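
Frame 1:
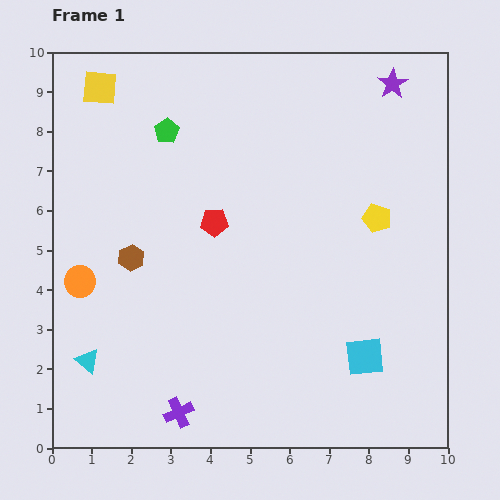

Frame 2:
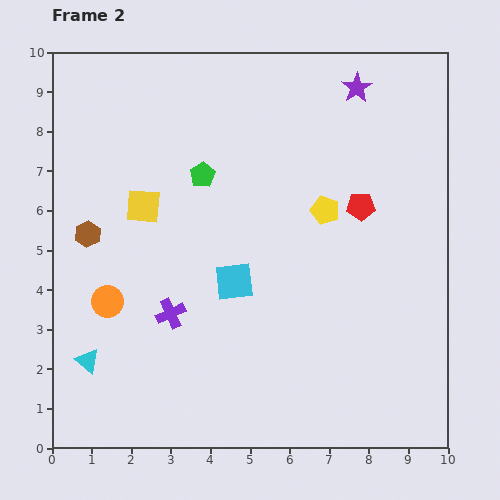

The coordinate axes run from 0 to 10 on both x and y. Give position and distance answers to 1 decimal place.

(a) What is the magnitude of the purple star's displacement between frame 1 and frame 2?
0.9

The purple star moved from (8.6, 9.2) to (7.7, 9.1), a distance of √(0.9² + 0.1²) ≈ 0.9.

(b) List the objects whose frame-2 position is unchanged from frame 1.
the cyan triangle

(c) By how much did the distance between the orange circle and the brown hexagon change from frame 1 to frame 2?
+0.4

Distance in frame 1: 1.4. Distance in frame 2: 1.8.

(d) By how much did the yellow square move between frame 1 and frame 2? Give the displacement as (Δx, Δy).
(1.1, -3.0)

The yellow square was at (1.2, 9.1) in frame 1 and (2.3, 6.1) in frame 2.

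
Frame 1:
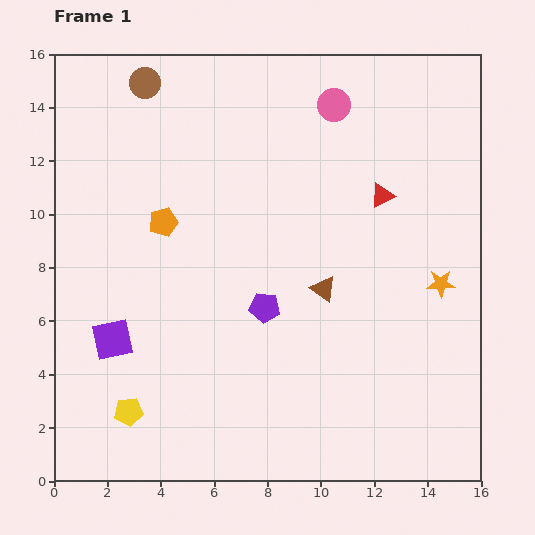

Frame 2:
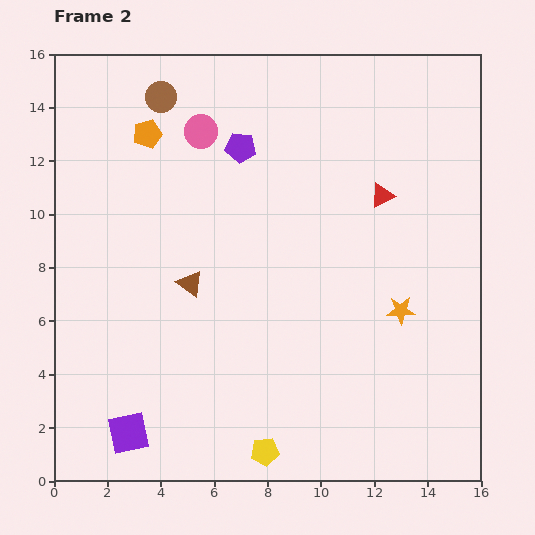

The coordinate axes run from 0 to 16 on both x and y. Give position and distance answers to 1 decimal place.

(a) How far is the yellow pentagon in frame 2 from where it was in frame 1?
5.3

The yellow pentagon moved from (2.8, 2.6) to (7.9, 1.1), a distance of √(5.1² + 1.5²) ≈ 5.3.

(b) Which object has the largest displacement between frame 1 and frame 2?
the purple pentagon

(moved 6.1; next 5.3)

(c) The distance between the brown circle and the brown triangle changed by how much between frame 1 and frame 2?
-3.1

Distance in frame 1: 10.2. Distance in frame 2: 7.1.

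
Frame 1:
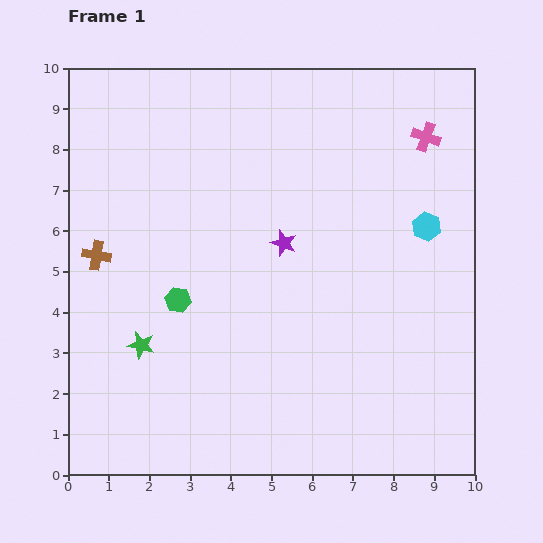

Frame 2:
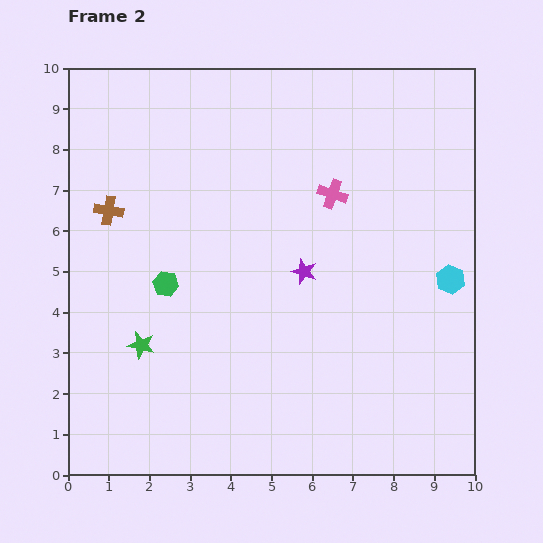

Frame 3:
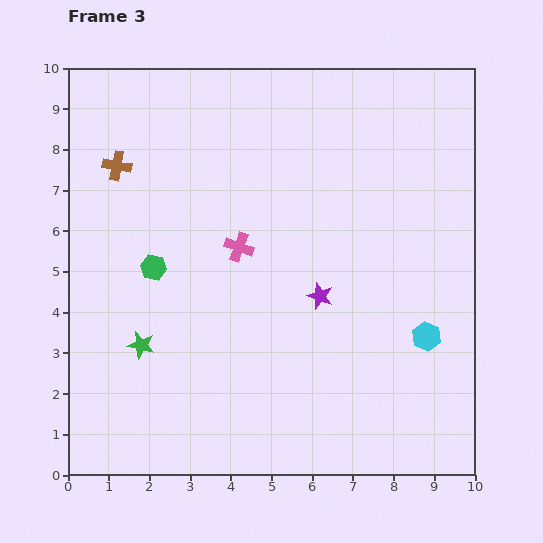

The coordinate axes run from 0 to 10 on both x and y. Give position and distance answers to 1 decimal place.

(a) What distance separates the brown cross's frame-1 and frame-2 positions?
1.1

The brown cross moved from (0.7, 5.4) to (1.0, 6.5), a distance of √(0.3² + 1.1²) ≈ 1.1.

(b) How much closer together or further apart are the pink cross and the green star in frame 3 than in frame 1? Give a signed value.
-5.3

Distance in frame 1: 8.7. Distance in frame 3: 3.4.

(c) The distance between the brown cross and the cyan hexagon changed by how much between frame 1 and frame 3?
+0.6

Distance in frame 1: 8.1. Distance in frame 3: 8.7.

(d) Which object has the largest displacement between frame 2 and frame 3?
the pink cross

(moved 2.6; next 1.5)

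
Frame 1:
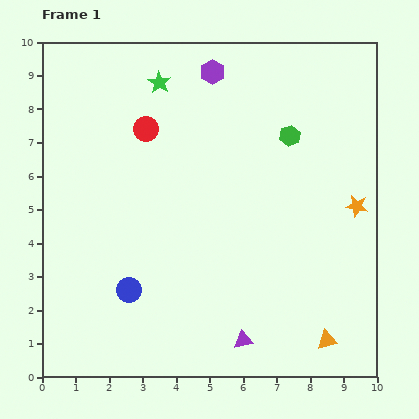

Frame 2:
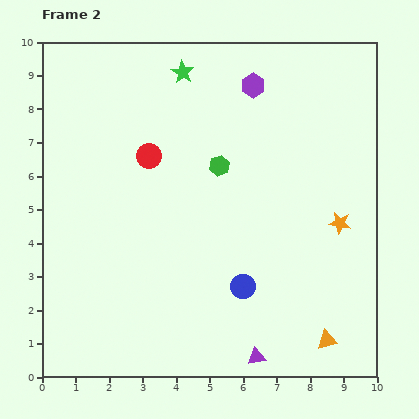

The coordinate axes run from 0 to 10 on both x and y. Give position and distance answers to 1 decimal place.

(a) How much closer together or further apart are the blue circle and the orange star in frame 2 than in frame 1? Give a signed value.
-3.7

Distance in frame 1: 7.2. Distance in frame 2: 3.5.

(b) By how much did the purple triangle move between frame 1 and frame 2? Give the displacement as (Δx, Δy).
(0.4, -0.5)

The purple triangle was at (6.0, 1.1) in frame 1 and (6.4, 0.6) in frame 2.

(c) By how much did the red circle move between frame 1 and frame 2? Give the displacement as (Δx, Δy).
(0.1, -0.8)

The red circle was at (3.1, 7.4) in frame 1 and (3.2, 6.6) in frame 2.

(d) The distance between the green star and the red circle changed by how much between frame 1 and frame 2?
+1.2

Distance in frame 1: 1.5. Distance in frame 2: 2.7.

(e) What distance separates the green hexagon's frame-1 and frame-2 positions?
2.3

The green hexagon moved from (7.4, 7.2) to (5.3, 6.3), a distance of √(2.1² + 0.9²) ≈ 2.3.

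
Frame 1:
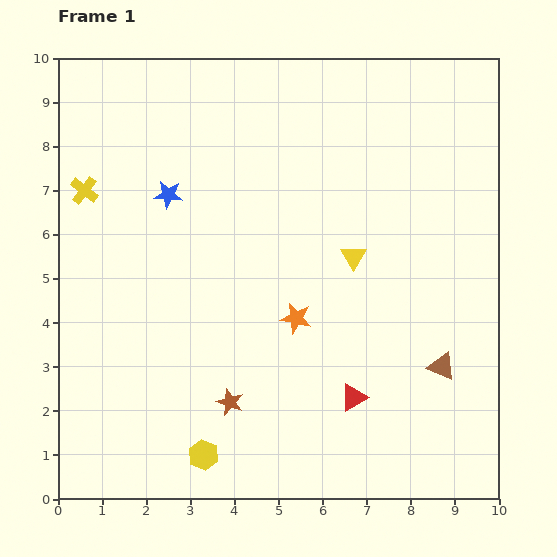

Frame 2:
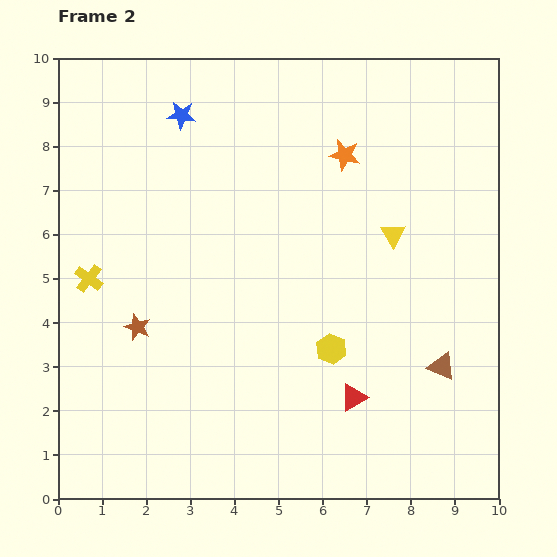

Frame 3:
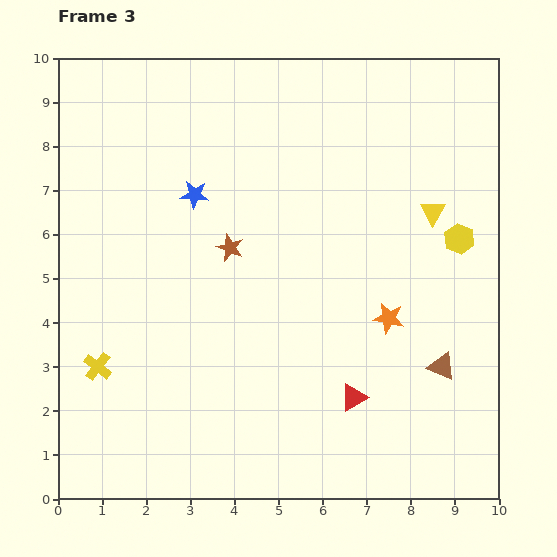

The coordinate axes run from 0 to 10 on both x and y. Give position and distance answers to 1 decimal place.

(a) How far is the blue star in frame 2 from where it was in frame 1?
1.8

The blue star moved from (2.5, 6.9) to (2.8, 8.7), a distance of √(0.3² + 1.8²) ≈ 1.8.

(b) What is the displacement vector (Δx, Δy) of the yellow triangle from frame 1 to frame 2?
(0.9, 0.5)

The yellow triangle was at (6.7, 5.5) in frame 1 and (7.6, 6.0) in frame 2.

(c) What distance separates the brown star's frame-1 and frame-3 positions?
3.5

The brown star moved from (3.9, 2.2) to (3.9, 5.7), a distance of √(0.0² + 3.5²) ≈ 3.5.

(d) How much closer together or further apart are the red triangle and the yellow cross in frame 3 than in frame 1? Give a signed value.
-1.9

Distance in frame 1: 7.7. Distance in frame 3: 5.8.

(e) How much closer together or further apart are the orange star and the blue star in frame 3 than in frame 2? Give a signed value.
+1.4

Distance in frame 2: 3.8. Distance in frame 3: 5.2.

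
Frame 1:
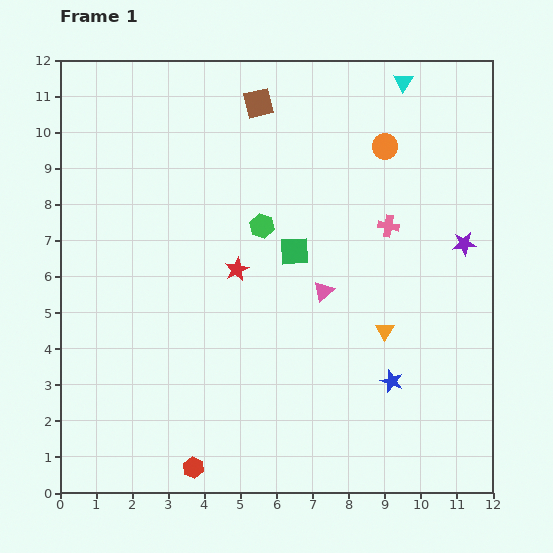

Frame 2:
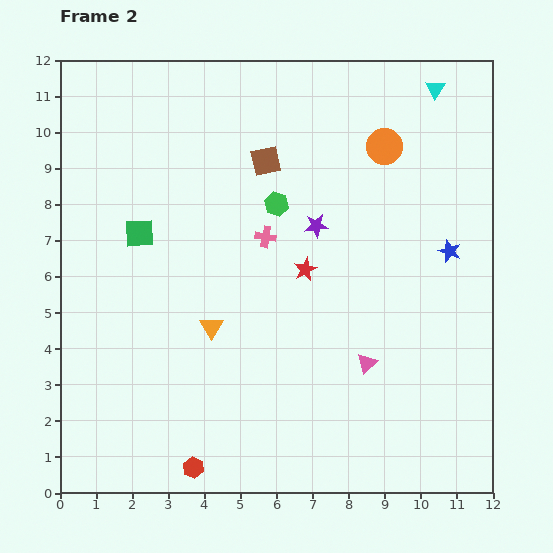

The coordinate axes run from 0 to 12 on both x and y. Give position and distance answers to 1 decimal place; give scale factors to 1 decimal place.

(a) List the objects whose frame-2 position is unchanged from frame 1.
the red hexagon, the orange circle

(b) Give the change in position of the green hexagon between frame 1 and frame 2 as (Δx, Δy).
(0.4, 0.6)

The green hexagon was at (5.6, 7.4) in frame 1 and (6.0, 8.0) in frame 2.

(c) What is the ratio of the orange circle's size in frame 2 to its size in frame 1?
1.4×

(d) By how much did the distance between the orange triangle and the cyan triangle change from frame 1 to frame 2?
+2.2

Distance in frame 1: 6.9. Distance in frame 2: 9.1.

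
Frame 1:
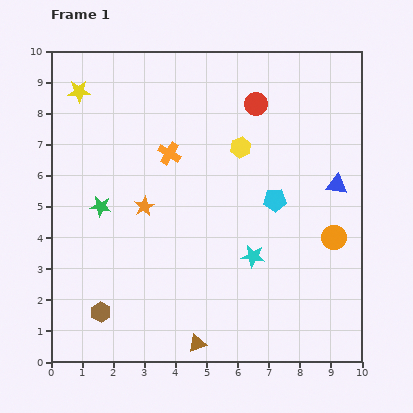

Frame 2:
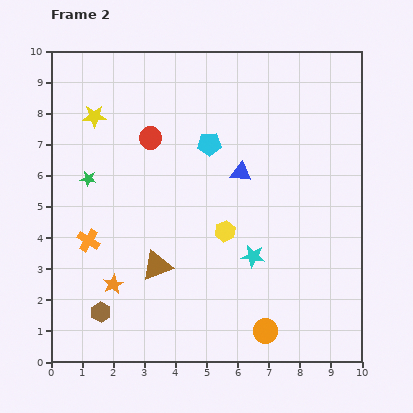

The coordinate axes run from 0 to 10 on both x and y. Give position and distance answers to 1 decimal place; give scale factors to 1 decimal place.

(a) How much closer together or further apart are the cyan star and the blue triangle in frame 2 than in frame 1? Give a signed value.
-0.8

Distance in frame 1: 3.5. Distance in frame 2: 2.7.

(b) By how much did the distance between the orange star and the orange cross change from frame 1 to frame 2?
-0.3

Distance in frame 1: 1.9. Distance in frame 2: 1.6.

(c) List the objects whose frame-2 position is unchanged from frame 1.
the cyan star, the brown hexagon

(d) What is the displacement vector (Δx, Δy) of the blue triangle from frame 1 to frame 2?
(-3.1, 0.4)

The blue triangle was at (9.2, 5.7) in frame 1 and (6.1, 6.1) in frame 2.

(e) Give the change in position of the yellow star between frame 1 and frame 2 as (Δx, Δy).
(0.5, -0.8)

The yellow star was at (0.9, 8.7) in frame 1 and (1.4, 7.9) in frame 2.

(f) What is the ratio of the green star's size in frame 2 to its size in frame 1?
0.8×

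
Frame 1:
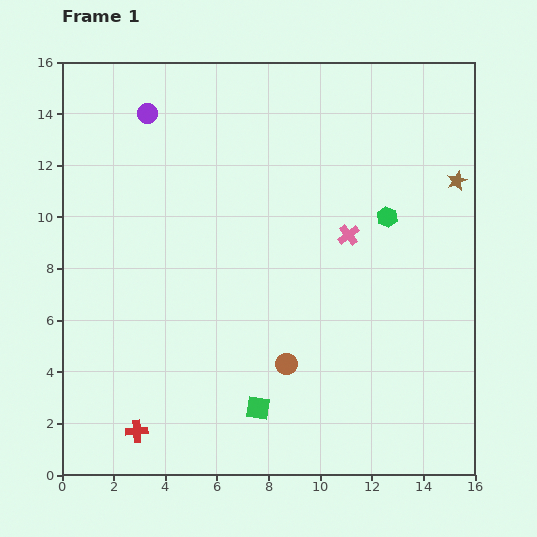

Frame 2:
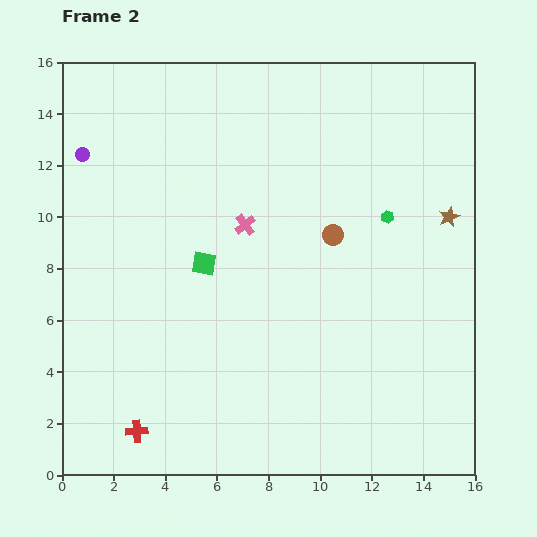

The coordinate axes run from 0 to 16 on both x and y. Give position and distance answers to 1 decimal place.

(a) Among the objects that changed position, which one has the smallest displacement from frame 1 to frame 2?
the brown star

(moved 1.4)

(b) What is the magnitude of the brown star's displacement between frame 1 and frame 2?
1.4

The brown star moved from (15.3, 11.4) to (15.0, 10.0), a distance of √(0.3² + 1.4²) ≈ 1.4.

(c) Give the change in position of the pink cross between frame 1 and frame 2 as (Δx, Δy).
(-4.0, 0.4)

The pink cross was at (11.1, 9.3) in frame 1 and (7.1, 9.7) in frame 2.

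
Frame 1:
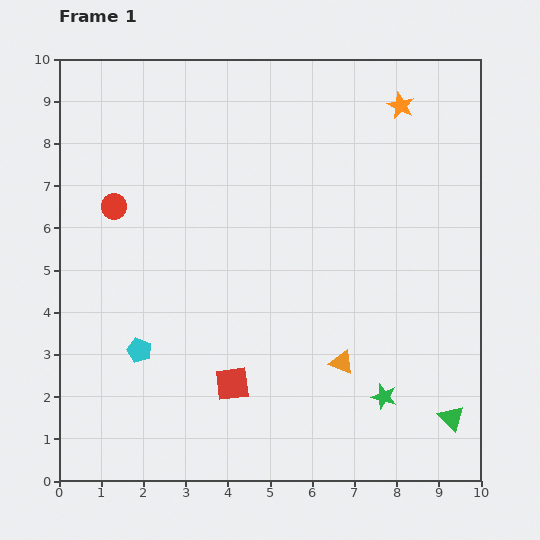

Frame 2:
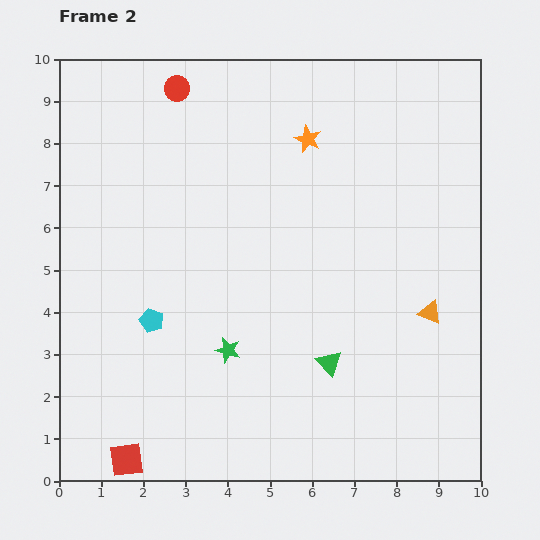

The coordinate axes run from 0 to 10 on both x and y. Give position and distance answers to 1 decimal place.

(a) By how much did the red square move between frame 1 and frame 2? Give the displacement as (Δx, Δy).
(-2.5, -1.8)

The red square was at (4.1, 2.3) in frame 1 and (1.6, 0.5) in frame 2.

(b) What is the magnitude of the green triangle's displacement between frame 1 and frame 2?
3.2

The green triangle moved from (9.3, 1.5) to (6.4, 2.8), a distance of √(2.9² + 1.3²) ≈ 3.2.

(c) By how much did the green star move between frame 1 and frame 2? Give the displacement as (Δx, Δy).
(-3.7, 1.1)

The green star was at (7.7, 2.0) in frame 1 and (4.0, 3.1) in frame 2.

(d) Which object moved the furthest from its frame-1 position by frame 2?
the green star

(moved 3.9; next 3.2)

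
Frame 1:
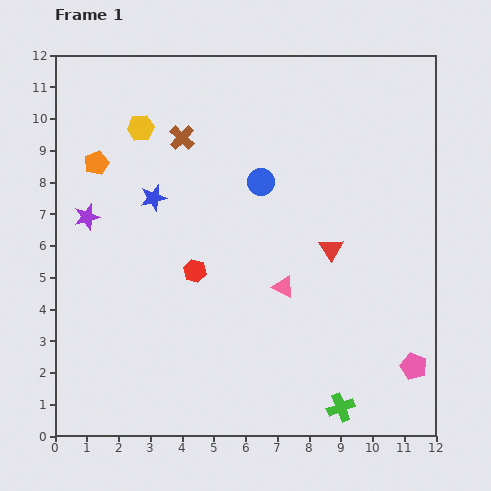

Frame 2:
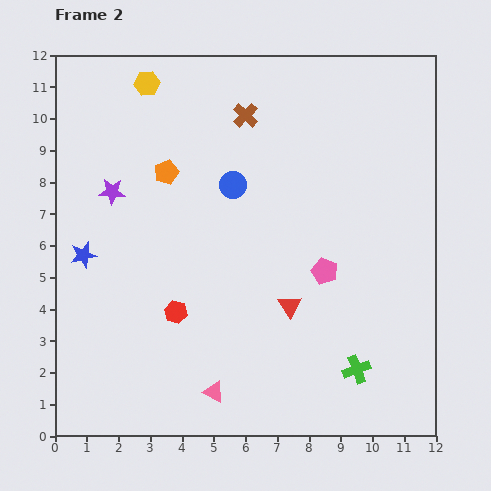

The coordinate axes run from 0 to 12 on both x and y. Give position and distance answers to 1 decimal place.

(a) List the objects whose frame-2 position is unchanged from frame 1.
none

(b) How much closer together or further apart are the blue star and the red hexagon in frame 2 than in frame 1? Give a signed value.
+0.8

Distance in frame 1: 2.6. Distance in frame 2: 3.4.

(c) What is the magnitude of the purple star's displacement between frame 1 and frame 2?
1.1

The purple star moved from (1.0, 6.9) to (1.8, 7.7), a distance of √(0.8² + 0.8²) ≈ 1.1.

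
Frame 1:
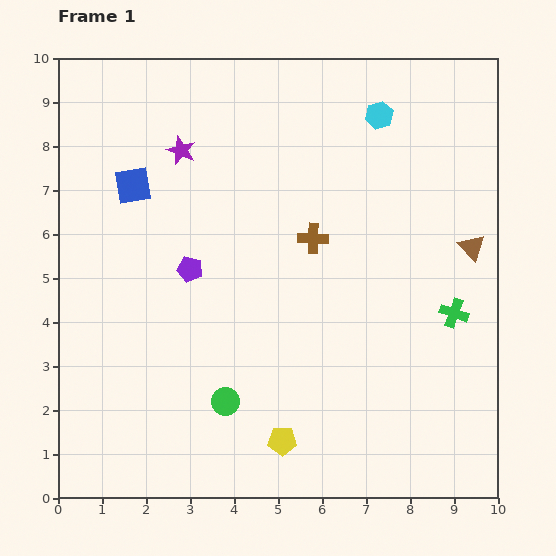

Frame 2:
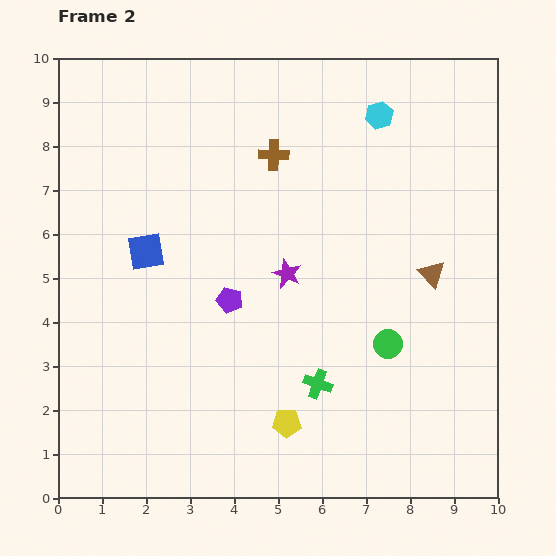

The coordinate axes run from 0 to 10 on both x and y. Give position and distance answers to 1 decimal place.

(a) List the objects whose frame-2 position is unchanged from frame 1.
the cyan hexagon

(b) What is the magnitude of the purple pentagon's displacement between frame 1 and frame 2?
1.1

The purple pentagon moved from (3.0, 5.2) to (3.9, 4.5), a distance of √(0.9² + 0.7²) ≈ 1.1.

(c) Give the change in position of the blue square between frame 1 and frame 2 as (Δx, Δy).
(0.3, -1.5)

The blue square was at (1.7, 7.1) in frame 1 and (2.0, 5.6) in frame 2.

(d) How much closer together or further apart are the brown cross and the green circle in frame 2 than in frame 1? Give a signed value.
+0.8

Distance in frame 1: 4.2. Distance in frame 2: 5.0.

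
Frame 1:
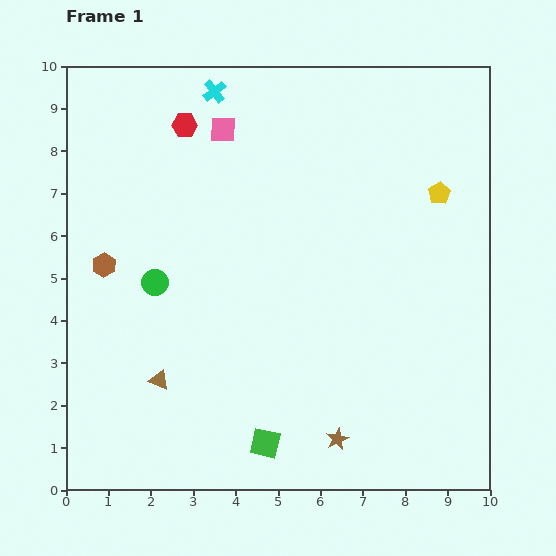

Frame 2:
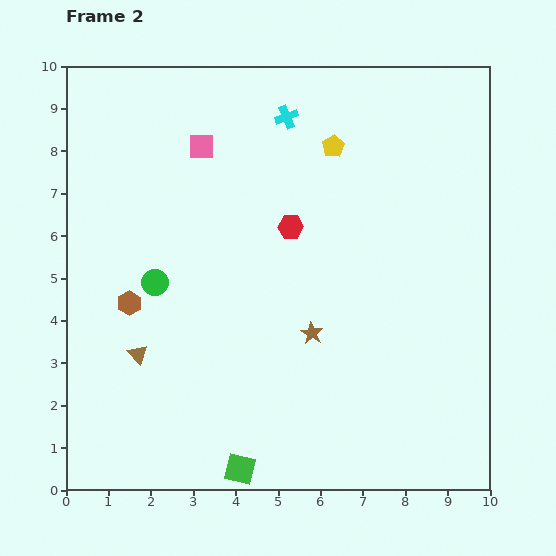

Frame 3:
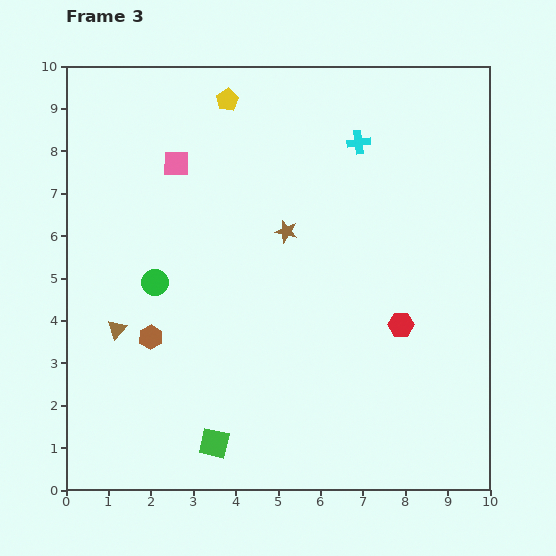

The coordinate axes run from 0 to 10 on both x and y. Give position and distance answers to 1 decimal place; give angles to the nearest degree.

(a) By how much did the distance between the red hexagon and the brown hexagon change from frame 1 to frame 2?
+0.4

Distance in frame 1: 3.8. Distance in frame 2: 4.2.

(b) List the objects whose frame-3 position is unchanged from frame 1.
the green circle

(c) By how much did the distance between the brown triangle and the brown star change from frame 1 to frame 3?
+0.2

Distance in frame 1: 4.4. Distance in frame 3: 4.6.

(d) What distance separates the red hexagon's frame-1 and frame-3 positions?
6.9

The red hexagon moved from (2.8, 8.6) to (7.9, 3.9), a distance of √(5.1² + 4.7²) ≈ 6.9.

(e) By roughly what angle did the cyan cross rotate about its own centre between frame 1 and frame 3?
31° clockwise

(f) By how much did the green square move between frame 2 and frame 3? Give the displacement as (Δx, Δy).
(-0.6, 0.6)

The green square was at (4.1, 0.5) in frame 2 and (3.5, 1.1) in frame 3.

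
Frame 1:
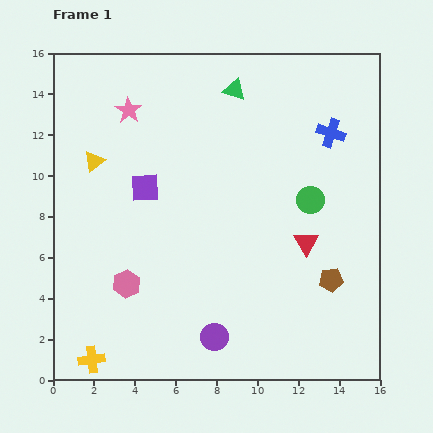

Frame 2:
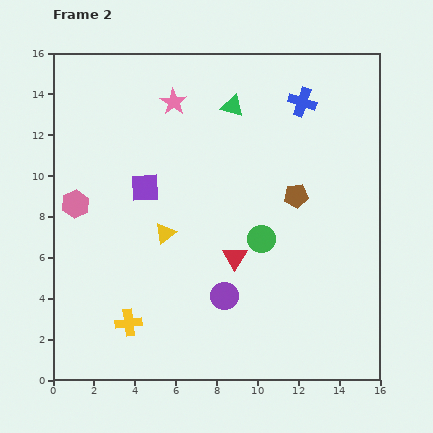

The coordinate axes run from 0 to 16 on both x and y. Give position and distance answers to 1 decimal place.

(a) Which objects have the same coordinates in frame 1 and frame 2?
the purple square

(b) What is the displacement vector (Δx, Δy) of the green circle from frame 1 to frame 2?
(-2.4, -1.9)

The green circle was at (12.6, 8.8) in frame 1 and (10.2, 6.9) in frame 2.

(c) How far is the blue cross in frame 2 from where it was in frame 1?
2.1

The blue cross moved from (13.6, 12.1) to (12.2, 13.6), a distance of √(1.4² + 1.5²) ≈ 2.1.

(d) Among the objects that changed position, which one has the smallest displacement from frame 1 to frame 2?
the green triangle

(moved 0.8)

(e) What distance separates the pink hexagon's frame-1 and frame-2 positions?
4.6

The pink hexagon moved from (3.6, 4.7) to (1.1, 8.6), a distance of √(2.5² + 3.9²) ≈ 4.6.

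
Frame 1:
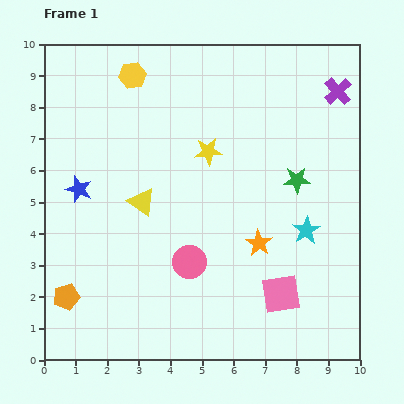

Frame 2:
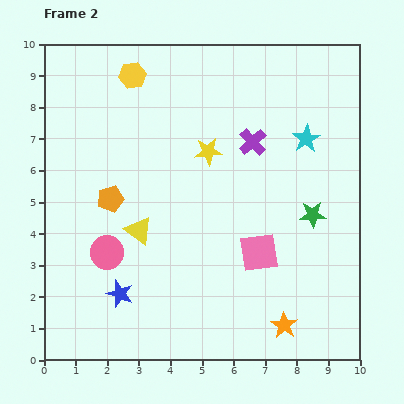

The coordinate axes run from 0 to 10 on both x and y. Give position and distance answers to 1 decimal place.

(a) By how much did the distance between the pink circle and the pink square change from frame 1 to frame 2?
+1.7

Distance in frame 1: 3.1. Distance in frame 2: 4.8.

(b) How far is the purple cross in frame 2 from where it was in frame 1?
3.1

The purple cross moved from (9.3, 8.5) to (6.6, 6.9), a distance of √(2.7² + 1.6²) ≈ 3.1.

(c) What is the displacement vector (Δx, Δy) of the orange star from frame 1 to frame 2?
(0.8, -2.6)

The orange star was at (6.8, 3.7) in frame 1 and (7.6, 1.1) in frame 2.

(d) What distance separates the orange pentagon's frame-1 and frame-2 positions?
3.4

The orange pentagon moved from (0.7, 2.0) to (2.1, 5.1), a distance of √(1.4² + 3.1²) ≈ 3.4.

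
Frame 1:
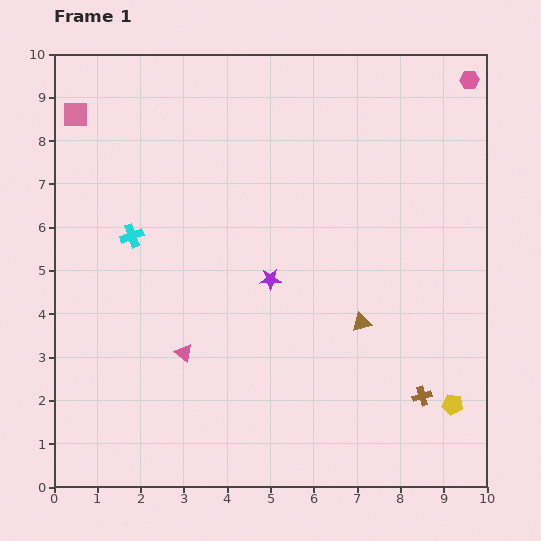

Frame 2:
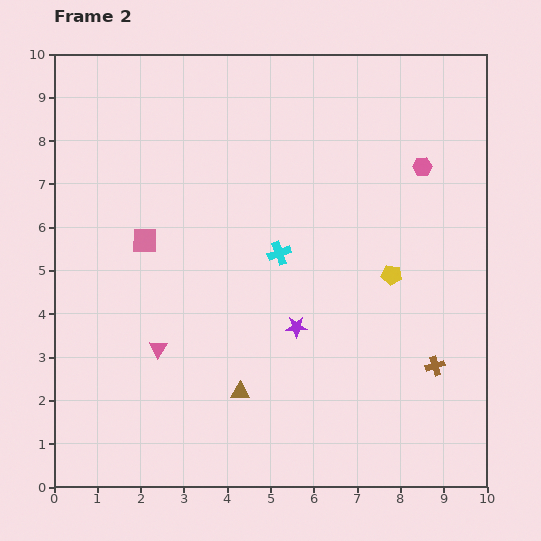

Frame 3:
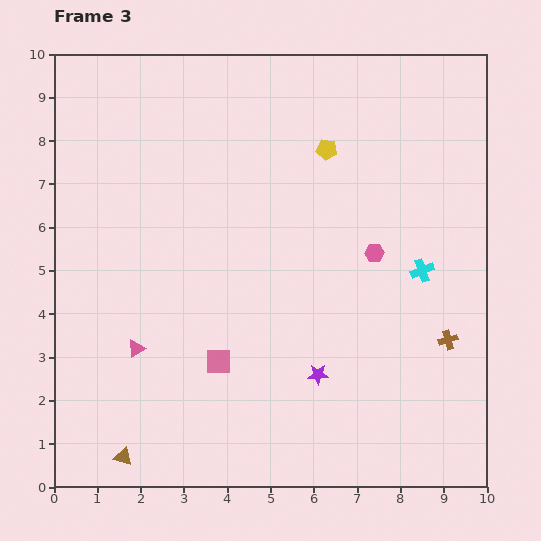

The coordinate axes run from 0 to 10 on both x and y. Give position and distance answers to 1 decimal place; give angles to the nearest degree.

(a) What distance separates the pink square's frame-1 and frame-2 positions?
3.3

The pink square moved from (0.5, 8.6) to (2.1, 5.7), a distance of √(1.6² + 2.9²) ≈ 3.3.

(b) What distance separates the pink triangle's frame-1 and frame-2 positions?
0.6

The pink triangle moved from (3.0, 3.1) to (2.4, 3.2), a distance of √(0.6² + 0.1²) ≈ 0.6.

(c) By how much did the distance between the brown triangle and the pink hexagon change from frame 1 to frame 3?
+1.4

Distance in frame 1: 6.1. Distance in frame 3: 7.5.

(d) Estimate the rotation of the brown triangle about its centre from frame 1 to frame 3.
33° clockwise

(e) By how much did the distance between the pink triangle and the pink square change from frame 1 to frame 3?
-4.1

Distance in frame 1: 6.0. Distance in frame 3: 1.9.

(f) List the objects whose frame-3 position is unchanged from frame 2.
none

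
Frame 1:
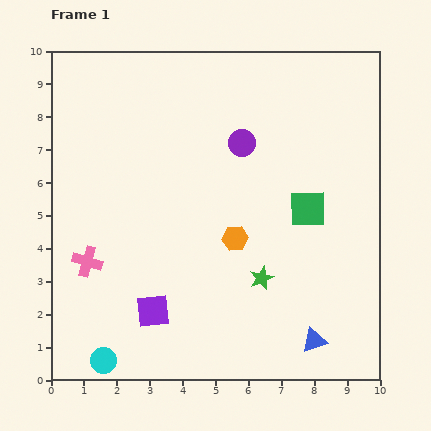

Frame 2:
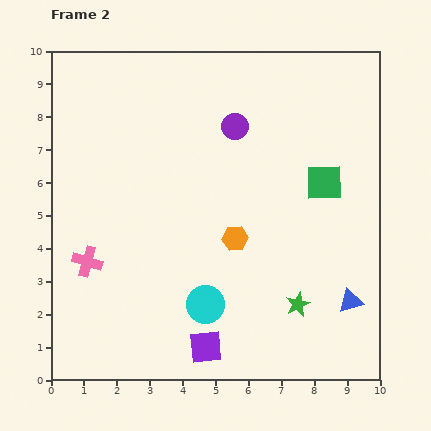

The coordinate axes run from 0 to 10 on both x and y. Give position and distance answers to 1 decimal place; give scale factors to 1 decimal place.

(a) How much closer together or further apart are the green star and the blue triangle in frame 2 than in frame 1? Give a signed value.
-0.9

Distance in frame 1: 2.5. Distance in frame 2: 1.6.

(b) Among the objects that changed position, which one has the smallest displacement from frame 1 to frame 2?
the purple circle

(moved 0.5)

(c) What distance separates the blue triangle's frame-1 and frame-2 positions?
1.6

The blue triangle moved from (8.0, 1.2) to (9.1, 2.4), a distance of √(1.1² + 1.2²) ≈ 1.6.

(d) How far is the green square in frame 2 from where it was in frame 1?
0.9

The green square moved from (7.8, 5.2) to (8.3, 6.0), a distance of √(0.5² + 0.8²) ≈ 0.9.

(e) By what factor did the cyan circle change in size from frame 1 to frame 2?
1.4×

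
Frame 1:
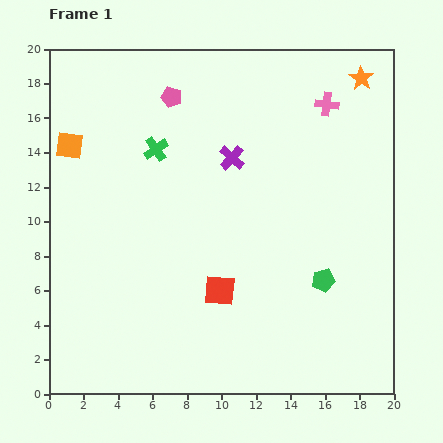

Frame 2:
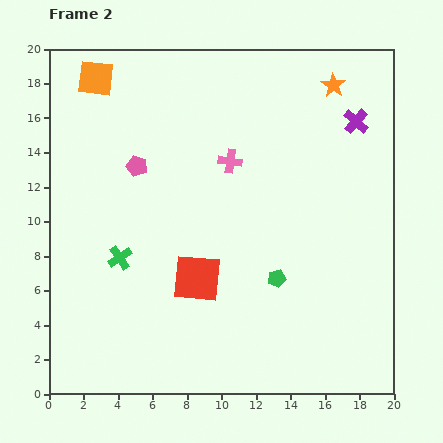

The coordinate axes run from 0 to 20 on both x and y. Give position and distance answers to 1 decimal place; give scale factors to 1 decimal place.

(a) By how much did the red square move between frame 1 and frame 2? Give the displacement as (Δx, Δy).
(-1.3, 0.7)

The red square was at (9.9, 6.0) in frame 1 and (8.6, 6.7) in frame 2.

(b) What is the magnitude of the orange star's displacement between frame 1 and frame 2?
1.6

The orange star moved from (18.1, 18.3) to (16.5, 17.9), a distance of √(1.6² + 0.4²) ≈ 1.6.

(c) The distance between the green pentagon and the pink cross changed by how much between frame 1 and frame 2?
-2.9

Distance in frame 1: 10.2. Distance in frame 2: 7.3.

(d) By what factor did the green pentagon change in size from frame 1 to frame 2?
0.8×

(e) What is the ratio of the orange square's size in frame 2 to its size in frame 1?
1.3×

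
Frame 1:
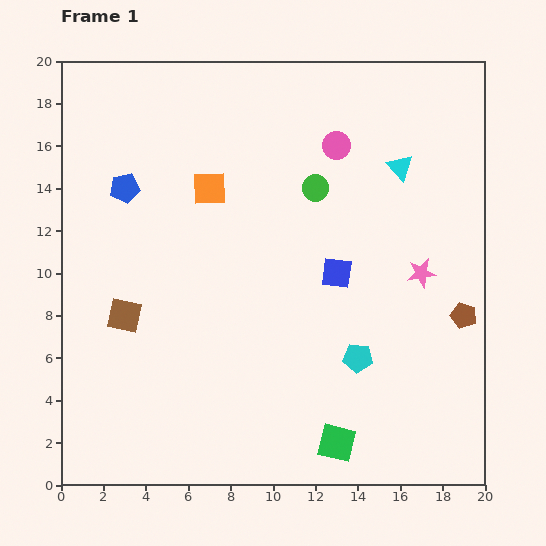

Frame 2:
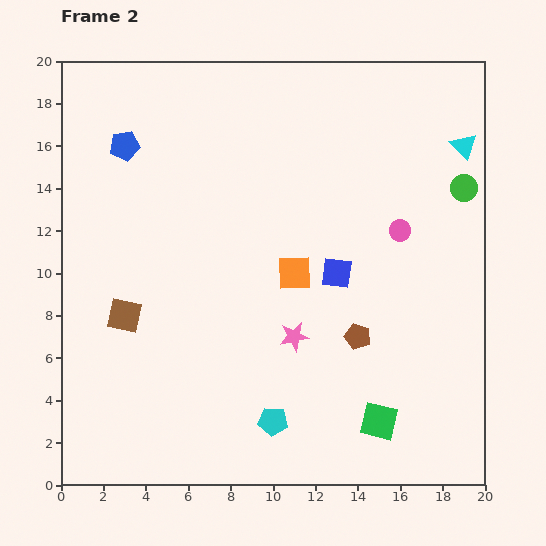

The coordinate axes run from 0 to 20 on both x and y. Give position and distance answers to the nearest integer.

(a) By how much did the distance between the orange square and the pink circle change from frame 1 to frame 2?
-1

Distance in frame 1: 6. Distance in frame 2: 5.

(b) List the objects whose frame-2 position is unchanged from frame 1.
the blue square, the brown square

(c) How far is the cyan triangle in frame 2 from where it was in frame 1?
3

The cyan triangle moved from (16, 15) to (19, 16), a distance of √(3² + 1²) ≈ 3.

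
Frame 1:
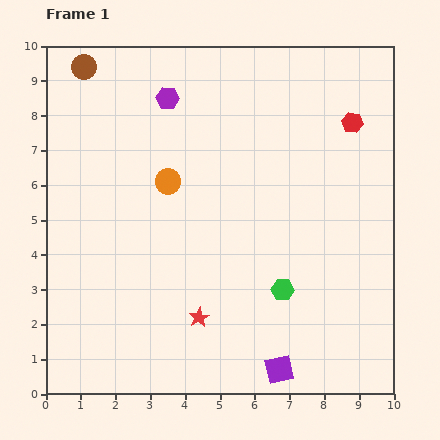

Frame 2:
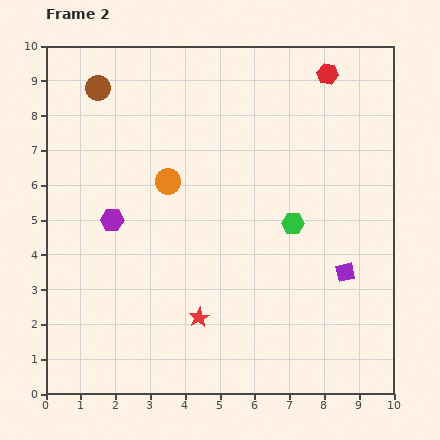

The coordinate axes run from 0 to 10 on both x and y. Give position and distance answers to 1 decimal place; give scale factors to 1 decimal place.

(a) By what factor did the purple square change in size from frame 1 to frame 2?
0.7×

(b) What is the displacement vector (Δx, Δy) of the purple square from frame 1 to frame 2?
(1.9, 2.8)

The purple square was at (6.7, 0.7) in frame 1 and (8.6, 3.5) in frame 2.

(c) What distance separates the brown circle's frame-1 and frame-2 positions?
0.7

The brown circle moved from (1.1, 9.4) to (1.5, 8.8), a distance of √(0.4² + 0.6²) ≈ 0.7.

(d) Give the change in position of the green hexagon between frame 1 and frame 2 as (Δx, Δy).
(0.3, 1.9)

The green hexagon was at (6.8, 3.0) in frame 1 and (7.1, 4.9) in frame 2.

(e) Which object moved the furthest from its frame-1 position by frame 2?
the purple hexagon

(moved 3.8; next 3.4)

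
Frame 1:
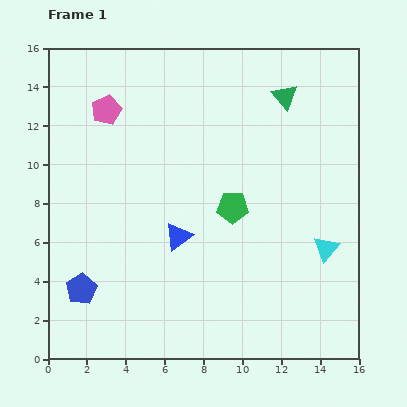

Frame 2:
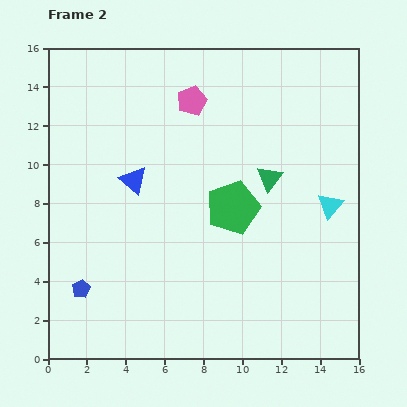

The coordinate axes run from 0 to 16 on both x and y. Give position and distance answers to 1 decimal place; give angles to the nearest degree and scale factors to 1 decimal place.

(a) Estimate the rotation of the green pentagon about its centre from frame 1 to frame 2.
21° counter-clockwise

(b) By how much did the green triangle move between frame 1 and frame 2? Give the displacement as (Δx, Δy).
(-0.8, -4.2)

The green triangle was at (12.2, 13.5) in frame 1 and (11.4, 9.3) in frame 2.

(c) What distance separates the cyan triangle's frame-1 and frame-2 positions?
2.2

The cyan triangle moved from (14.3, 5.7) to (14.5, 7.9), a distance of √(0.2² + 2.2²) ≈ 2.2.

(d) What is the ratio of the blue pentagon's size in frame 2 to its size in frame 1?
0.6×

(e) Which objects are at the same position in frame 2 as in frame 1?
the blue pentagon, the green pentagon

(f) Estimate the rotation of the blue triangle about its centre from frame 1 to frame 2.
43° counter-clockwise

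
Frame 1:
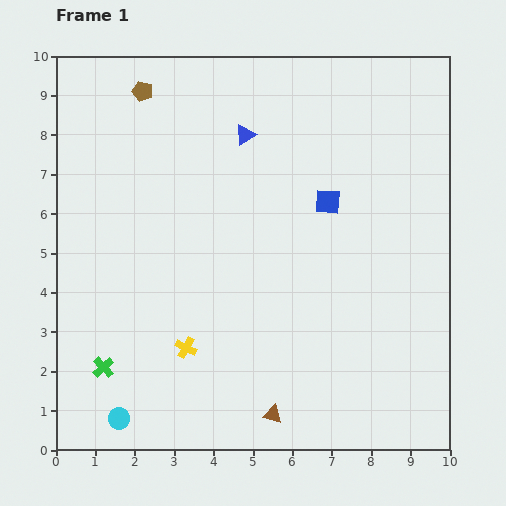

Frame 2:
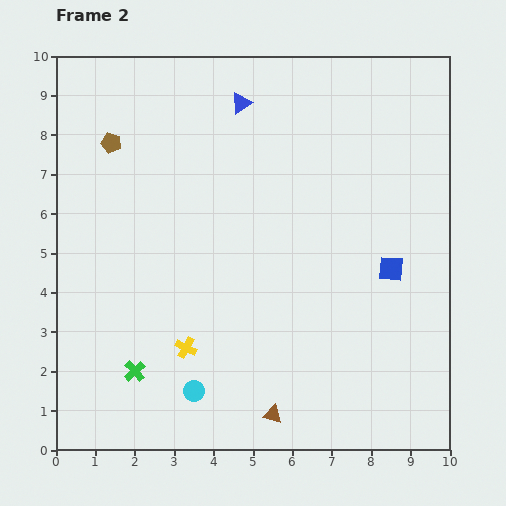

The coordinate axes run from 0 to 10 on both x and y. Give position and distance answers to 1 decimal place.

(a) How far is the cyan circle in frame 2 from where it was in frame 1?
2.0

The cyan circle moved from (1.6, 0.8) to (3.5, 1.5), a distance of √(1.9² + 0.7²) ≈ 2.0.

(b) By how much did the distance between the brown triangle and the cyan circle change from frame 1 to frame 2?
-1.8

Distance in frame 1: 3.9. Distance in frame 2: 2.1.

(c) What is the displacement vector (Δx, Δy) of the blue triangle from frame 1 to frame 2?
(-0.1, 0.8)

The blue triangle was at (4.8, 8.0) in frame 1 and (4.7, 8.8) in frame 2.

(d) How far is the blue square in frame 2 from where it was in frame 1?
2.3

The blue square moved from (6.9, 6.3) to (8.5, 4.6), a distance of √(1.6² + 1.7²) ≈ 2.3.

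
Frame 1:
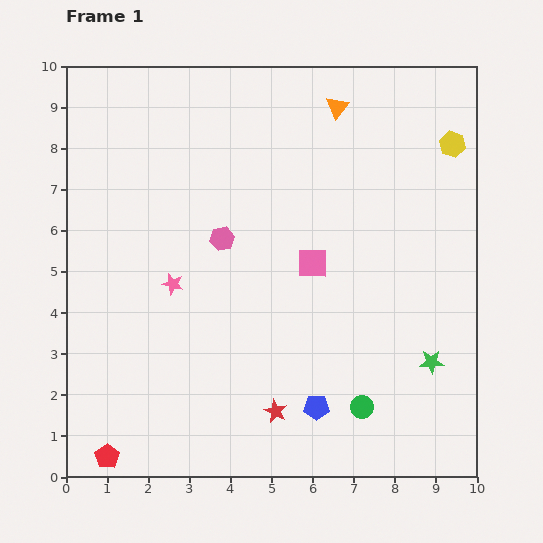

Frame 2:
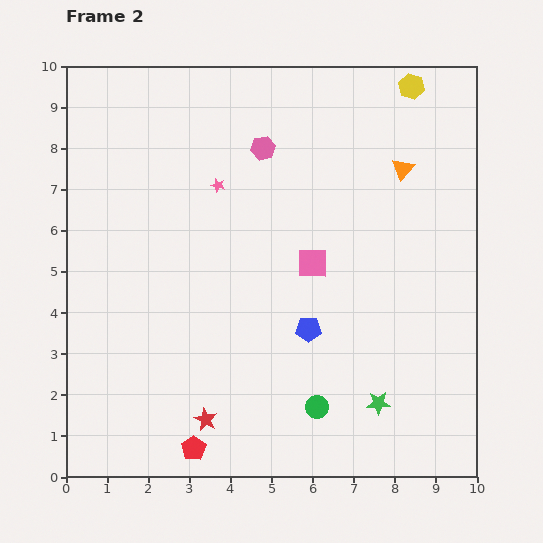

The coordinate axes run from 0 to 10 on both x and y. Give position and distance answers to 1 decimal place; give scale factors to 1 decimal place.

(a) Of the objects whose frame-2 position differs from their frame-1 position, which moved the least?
the green circle

(moved 1.1)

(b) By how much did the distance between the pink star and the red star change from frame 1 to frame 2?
+1.7

Distance in frame 1: 4.0. Distance in frame 2: 5.7.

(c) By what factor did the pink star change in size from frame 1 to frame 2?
0.6×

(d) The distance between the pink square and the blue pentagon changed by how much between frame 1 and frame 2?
-1.9

Distance in frame 1: 3.5. Distance in frame 2: 1.6.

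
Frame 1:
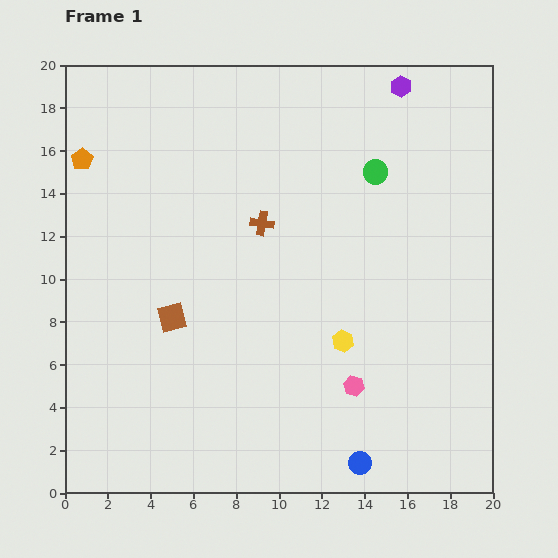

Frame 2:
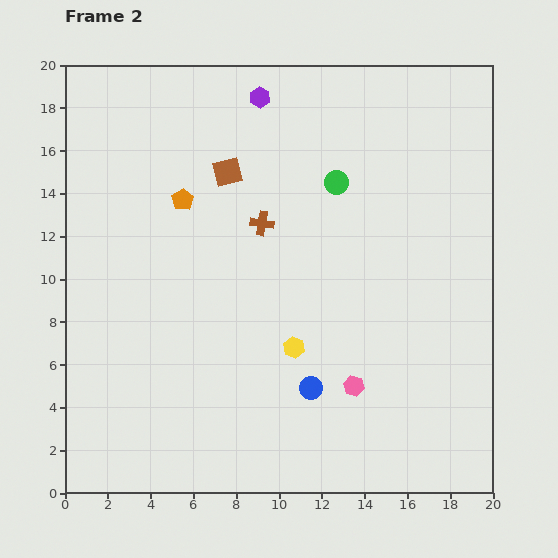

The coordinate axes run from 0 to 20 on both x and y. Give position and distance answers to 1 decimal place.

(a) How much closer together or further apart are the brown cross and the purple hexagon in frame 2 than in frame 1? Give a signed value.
-3.2

Distance in frame 1: 9.1. Distance in frame 2: 5.9.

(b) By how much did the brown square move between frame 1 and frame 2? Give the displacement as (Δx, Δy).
(2.6, 6.8)

The brown square was at (5.0, 8.2) in frame 1 and (7.6, 15.0) in frame 2.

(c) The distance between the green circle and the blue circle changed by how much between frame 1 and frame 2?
-3.9

Distance in frame 1: 13.6. Distance in frame 2: 9.7.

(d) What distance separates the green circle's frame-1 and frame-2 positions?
1.9

The green circle moved from (14.5, 15.0) to (12.7, 14.5), a distance of √(1.8² + 0.5²) ≈ 1.9.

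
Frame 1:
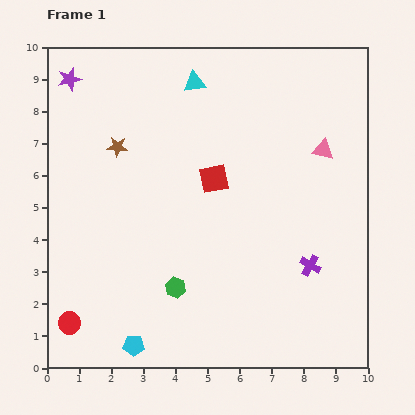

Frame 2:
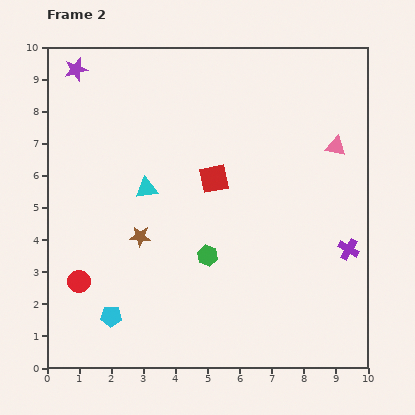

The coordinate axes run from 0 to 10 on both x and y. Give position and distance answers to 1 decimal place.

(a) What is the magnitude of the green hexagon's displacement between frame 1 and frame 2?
1.4

The green hexagon moved from (4.0, 2.5) to (5.0, 3.5), a distance of √(1.0² + 1.0²) ≈ 1.4.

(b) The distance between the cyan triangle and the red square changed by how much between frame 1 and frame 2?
-1.0

Distance in frame 1: 3.1. Distance in frame 2: 2.1.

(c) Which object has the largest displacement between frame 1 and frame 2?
the cyan triangle

(moved 3.6; next 2.9)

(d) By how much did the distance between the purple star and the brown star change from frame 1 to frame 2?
+3.0

Distance in frame 1: 2.6. Distance in frame 2: 5.6.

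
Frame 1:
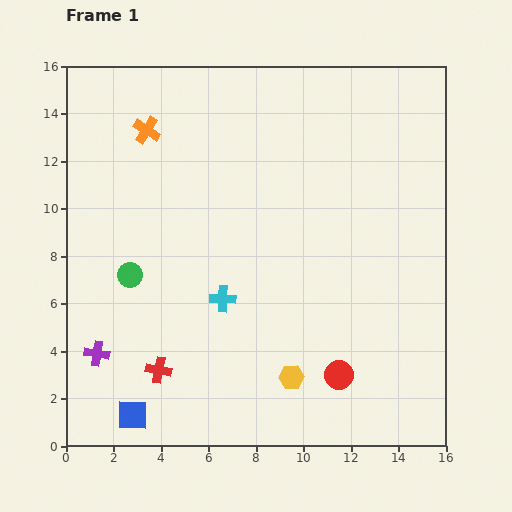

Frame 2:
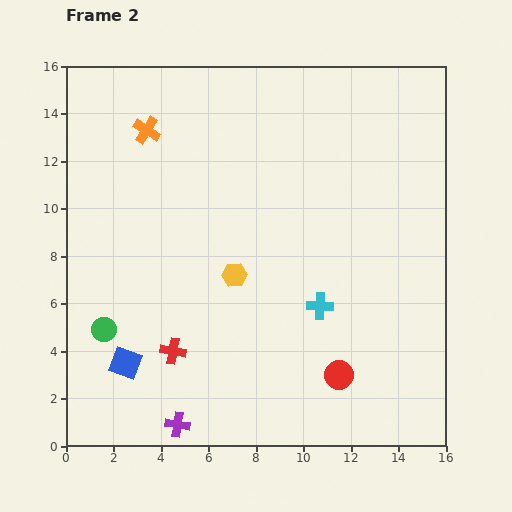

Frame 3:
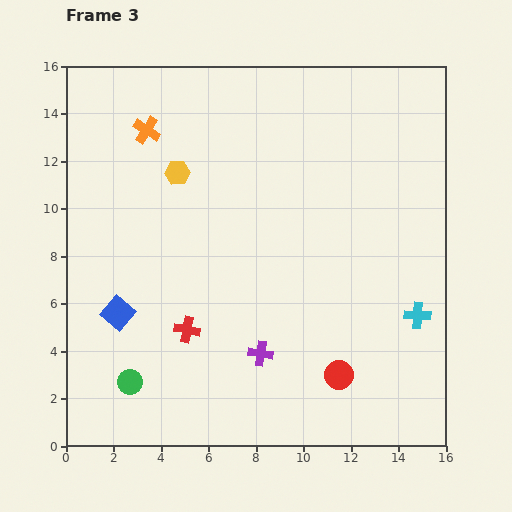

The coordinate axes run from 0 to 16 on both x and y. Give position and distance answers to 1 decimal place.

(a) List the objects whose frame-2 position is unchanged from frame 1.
the orange cross, the red circle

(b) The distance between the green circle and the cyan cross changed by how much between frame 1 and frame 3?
+8.4

Distance in frame 1: 4.0. Distance in frame 3: 12.4.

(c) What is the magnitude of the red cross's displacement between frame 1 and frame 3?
2.1

The red cross moved from (3.9, 3.2) to (5.1, 4.9), a distance of √(1.2² + 1.7²) ≈ 2.1.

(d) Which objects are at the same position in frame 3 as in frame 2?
the orange cross, the red circle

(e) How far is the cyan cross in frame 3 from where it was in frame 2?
4.1

The cyan cross moved from (10.7, 5.9) to (14.8, 5.5), a distance of √(4.1² + 0.4²) ≈ 4.1.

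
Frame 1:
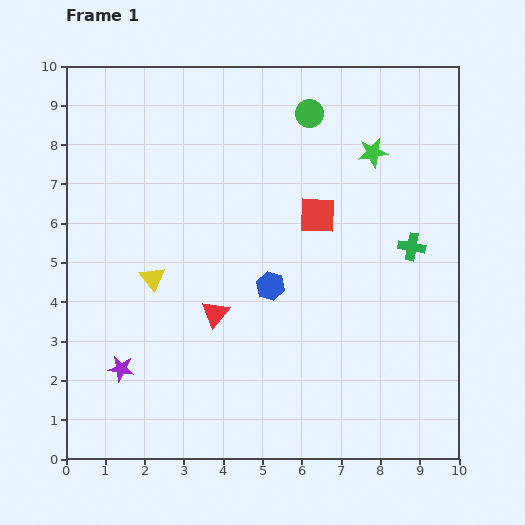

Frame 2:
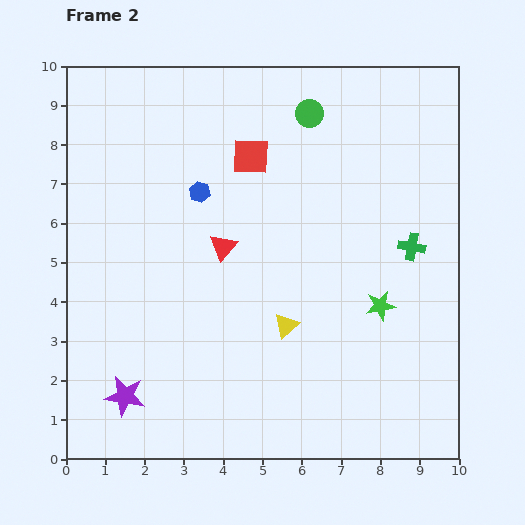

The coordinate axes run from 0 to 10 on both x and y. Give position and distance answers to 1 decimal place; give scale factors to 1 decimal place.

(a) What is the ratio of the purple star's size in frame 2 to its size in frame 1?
1.6×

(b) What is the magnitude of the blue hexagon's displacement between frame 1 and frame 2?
3.0

The blue hexagon moved from (5.2, 4.4) to (3.4, 6.8), a distance of √(1.8² + 2.4²) ≈ 3.0.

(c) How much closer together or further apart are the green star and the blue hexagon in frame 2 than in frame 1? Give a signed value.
+1.1

Distance in frame 1: 4.3. Distance in frame 2: 5.4.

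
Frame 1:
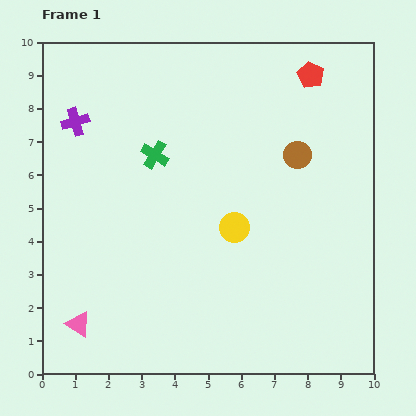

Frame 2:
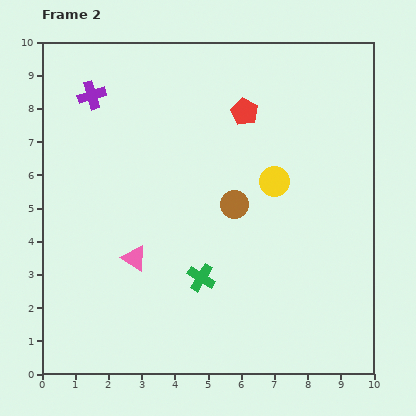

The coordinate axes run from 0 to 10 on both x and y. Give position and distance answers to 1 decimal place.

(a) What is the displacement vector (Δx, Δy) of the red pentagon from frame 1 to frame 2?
(-2.0, -1.1)

The red pentagon was at (8.1, 9.0) in frame 1 and (6.1, 7.9) in frame 2.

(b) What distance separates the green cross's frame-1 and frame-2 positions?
4.0

The green cross moved from (3.4, 6.6) to (4.8, 2.9), a distance of √(1.4² + 3.7²) ≈ 4.0.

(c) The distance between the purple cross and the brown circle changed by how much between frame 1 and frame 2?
-1.4

Distance in frame 1: 6.8. Distance in frame 2: 5.4.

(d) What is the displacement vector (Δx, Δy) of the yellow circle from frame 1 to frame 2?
(1.2, 1.4)

The yellow circle was at (5.8, 4.4) in frame 1 and (7.0, 5.8) in frame 2.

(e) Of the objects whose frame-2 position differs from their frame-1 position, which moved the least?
the purple cross

(moved 0.9)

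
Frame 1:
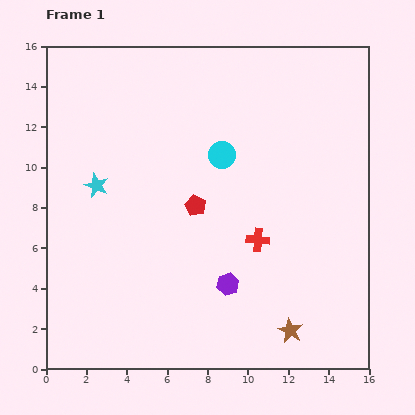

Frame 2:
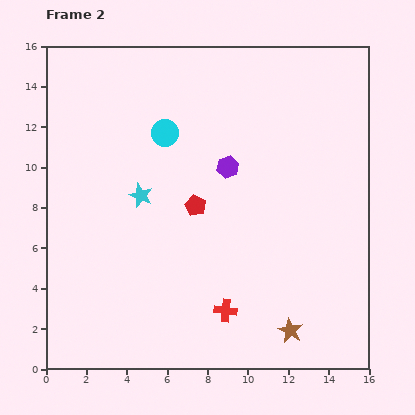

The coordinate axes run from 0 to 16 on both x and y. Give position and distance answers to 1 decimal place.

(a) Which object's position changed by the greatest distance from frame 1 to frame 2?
the purple hexagon

(moved 5.8; next 3.8)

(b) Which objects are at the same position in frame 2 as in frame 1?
the brown star, the red pentagon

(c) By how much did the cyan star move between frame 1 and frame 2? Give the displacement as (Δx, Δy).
(2.2, -0.5)

The cyan star was at (2.5, 9.1) in frame 1 and (4.7, 8.6) in frame 2.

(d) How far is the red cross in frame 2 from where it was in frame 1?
3.8

The red cross moved from (10.5, 6.4) to (8.9, 2.9), a distance of √(1.6² + 3.5²) ≈ 3.8.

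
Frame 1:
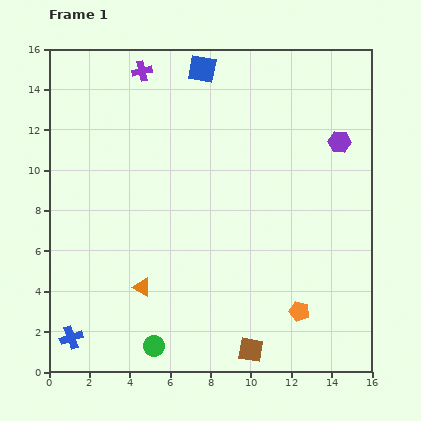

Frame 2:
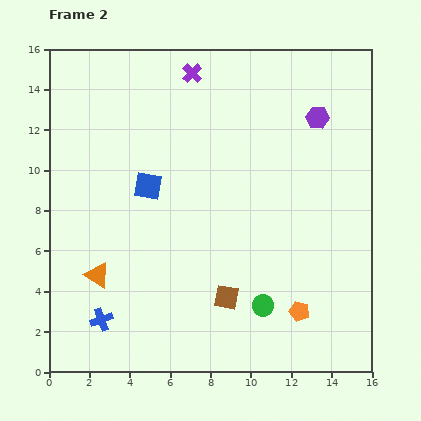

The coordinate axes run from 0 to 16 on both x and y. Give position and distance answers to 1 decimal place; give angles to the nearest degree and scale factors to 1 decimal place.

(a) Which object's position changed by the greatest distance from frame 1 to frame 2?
the blue square

(moved 6.4; next 5.8)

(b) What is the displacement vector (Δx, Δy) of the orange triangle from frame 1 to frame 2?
(-2.2, 0.6)

The orange triangle was at (4.6, 4.2) in frame 1 and (2.4, 4.8) in frame 2.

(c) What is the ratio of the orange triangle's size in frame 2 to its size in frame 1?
1.4×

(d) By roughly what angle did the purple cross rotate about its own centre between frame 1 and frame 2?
32° counter-clockwise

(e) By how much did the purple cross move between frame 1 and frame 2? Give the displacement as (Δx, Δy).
(2.5, -0.1)

The purple cross was at (4.6, 14.9) in frame 1 and (7.1, 14.8) in frame 2.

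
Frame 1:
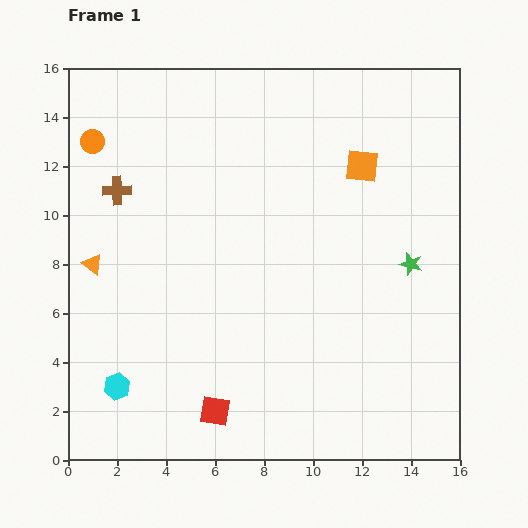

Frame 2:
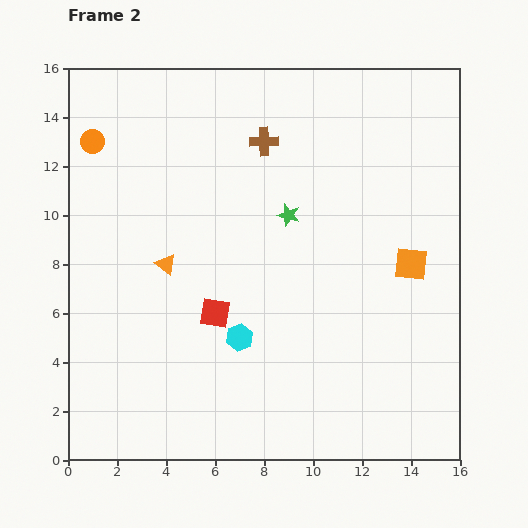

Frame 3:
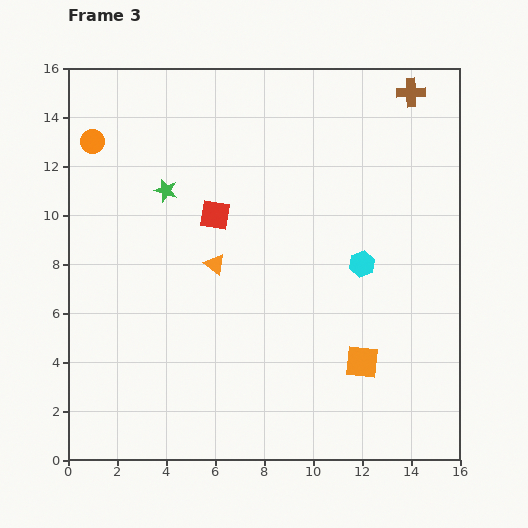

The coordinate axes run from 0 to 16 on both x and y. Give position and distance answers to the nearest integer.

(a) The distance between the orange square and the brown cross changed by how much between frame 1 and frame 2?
-2

Distance in frame 1: 10. Distance in frame 2: 8.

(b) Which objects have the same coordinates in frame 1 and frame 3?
the orange circle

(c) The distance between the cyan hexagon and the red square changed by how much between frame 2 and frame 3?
+5

Distance in frame 2: 1. Distance in frame 3: 6.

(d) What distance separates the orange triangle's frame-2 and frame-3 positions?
2

The orange triangle moved from (4, 8) to (6, 8), a distance of √(2² + 0²) ≈ 2.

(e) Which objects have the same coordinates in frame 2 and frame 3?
the orange circle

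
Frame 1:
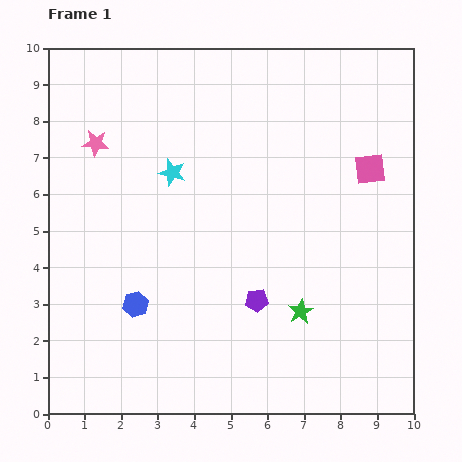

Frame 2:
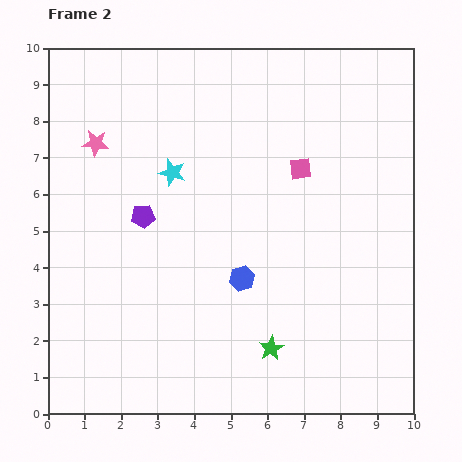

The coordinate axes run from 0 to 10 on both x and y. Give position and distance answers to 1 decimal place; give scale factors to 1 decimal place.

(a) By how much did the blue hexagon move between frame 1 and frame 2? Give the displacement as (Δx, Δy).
(2.9, 0.7)

The blue hexagon was at (2.4, 3.0) in frame 1 and (5.3, 3.7) in frame 2.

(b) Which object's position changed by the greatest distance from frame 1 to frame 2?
the purple pentagon

(moved 3.9; next 3.0)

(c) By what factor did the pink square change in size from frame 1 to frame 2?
0.7×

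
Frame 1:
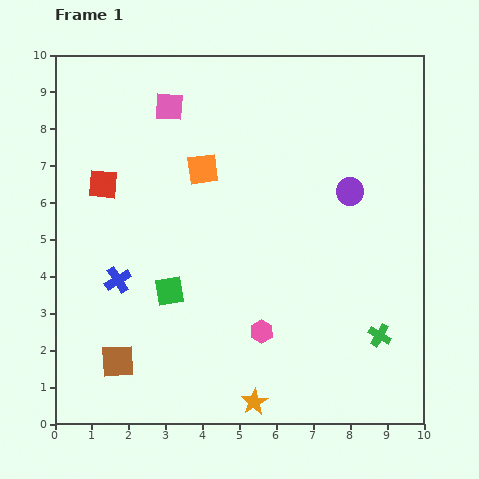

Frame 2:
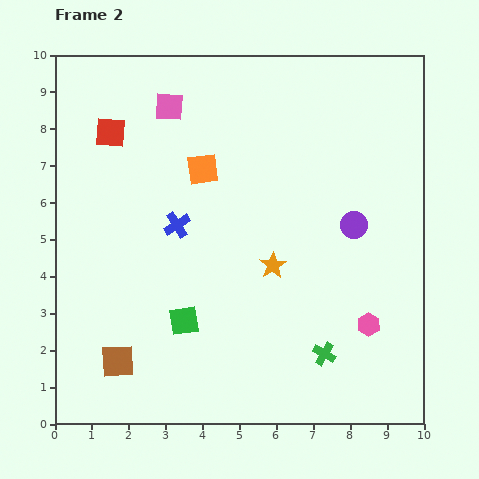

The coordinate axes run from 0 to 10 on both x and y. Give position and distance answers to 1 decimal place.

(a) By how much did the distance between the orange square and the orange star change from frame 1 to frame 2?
-3.3

Distance in frame 1: 6.5. Distance in frame 2: 3.2.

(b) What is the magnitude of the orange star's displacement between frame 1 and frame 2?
3.7

The orange star moved from (5.4, 0.6) to (5.9, 4.3), a distance of √(0.5² + 3.7²) ≈ 3.7.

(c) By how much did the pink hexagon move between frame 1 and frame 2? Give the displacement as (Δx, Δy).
(2.9, 0.2)

The pink hexagon was at (5.6, 2.5) in frame 1 and (8.5, 2.7) in frame 2.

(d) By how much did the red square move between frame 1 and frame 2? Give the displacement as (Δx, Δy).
(0.2, 1.4)

The red square was at (1.3, 6.5) in frame 1 and (1.5, 7.9) in frame 2.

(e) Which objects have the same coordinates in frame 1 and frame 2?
the brown square, the orange square, the pink square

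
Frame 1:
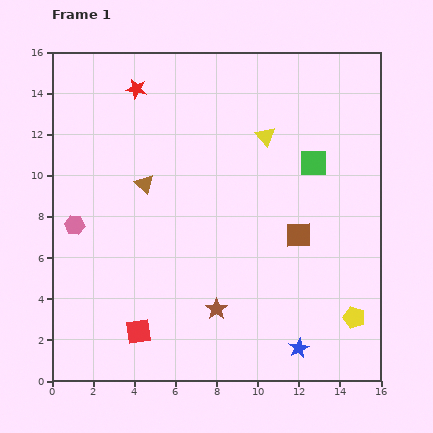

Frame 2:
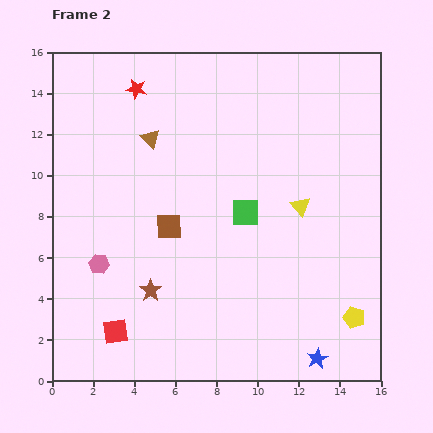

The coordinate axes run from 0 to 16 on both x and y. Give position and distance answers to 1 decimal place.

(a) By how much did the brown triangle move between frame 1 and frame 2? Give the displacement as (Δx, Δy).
(0.3, 2.2)

The brown triangle was at (4.5, 9.6) in frame 1 and (4.8, 11.8) in frame 2.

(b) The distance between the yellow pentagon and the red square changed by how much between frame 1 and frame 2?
+1.1

Distance in frame 1: 10.5. Distance in frame 2: 11.6.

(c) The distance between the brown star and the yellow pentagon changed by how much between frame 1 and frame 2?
+3.3

Distance in frame 1: 6.7. Distance in frame 2: 10.0.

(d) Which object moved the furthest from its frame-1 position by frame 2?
the brown square

(moved 6.3; next 4.1)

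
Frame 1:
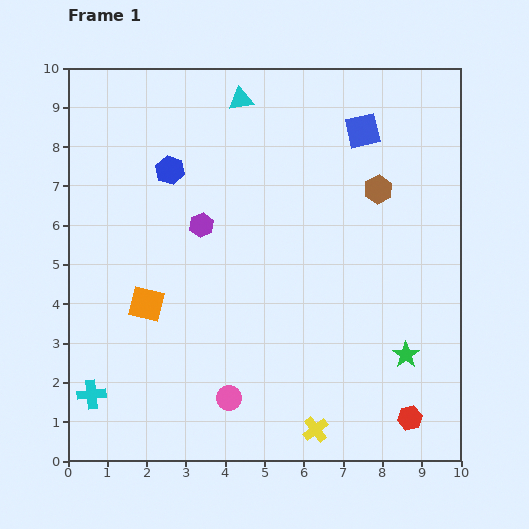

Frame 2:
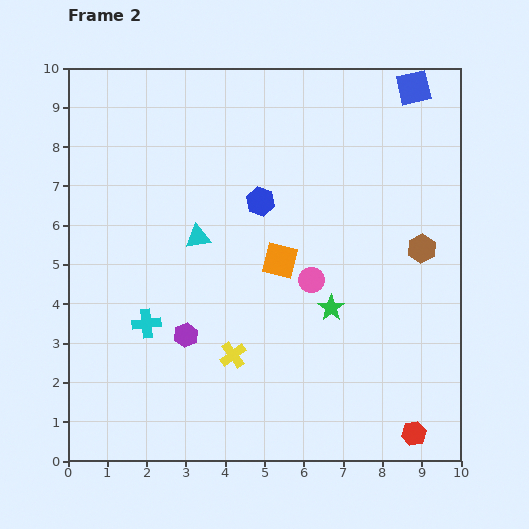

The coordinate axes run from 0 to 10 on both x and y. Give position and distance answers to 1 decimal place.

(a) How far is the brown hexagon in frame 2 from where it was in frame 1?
1.9

The brown hexagon moved from (7.9, 6.9) to (9.0, 5.4), a distance of √(1.1² + 1.5²) ≈ 1.9.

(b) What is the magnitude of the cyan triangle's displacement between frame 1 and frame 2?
3.7

The cyan triangle moved from (4.4, 9.2) to (3.3, 5.7), a distance of √(1.1² + 3.5²) ≈ 3.7.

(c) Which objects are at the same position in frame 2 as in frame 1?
none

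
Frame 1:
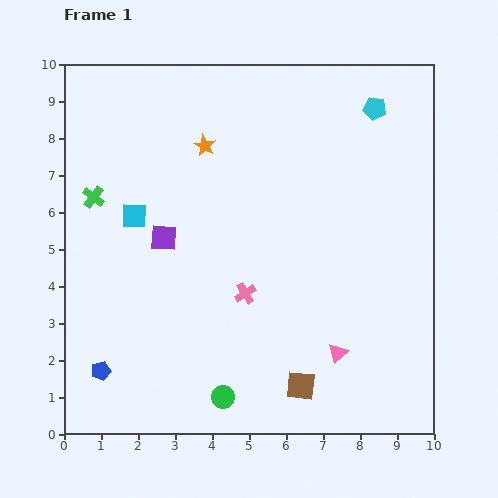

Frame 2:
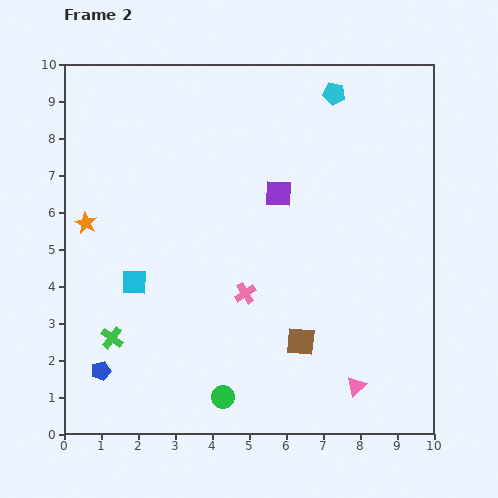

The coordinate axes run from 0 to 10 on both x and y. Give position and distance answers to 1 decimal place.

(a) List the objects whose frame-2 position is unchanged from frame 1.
the blue pentagon, the pink cross, the green circle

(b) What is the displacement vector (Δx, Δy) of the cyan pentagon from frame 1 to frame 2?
(-1.1, 0.4)

The cyan pentagon was at (8.4, 8.8) in frame 1 and (7.3, 9.2) in frame 2.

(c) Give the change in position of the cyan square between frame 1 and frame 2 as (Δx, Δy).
(0.0, -1.8)

The cyan square was at (1.9, 5.9) in frame 1 and (1.9, 4.1) in frame 2.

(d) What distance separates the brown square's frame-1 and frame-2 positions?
1.2

The brown square moved from (6.4, 1.3) to (6.4, 2.5), a distance of √(0.0² + 1.2²) ≈ 1.2.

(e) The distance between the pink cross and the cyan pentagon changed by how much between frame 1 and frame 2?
-0.2

Distance in frame 1: 6.1. Distance in frame 2: 5.9.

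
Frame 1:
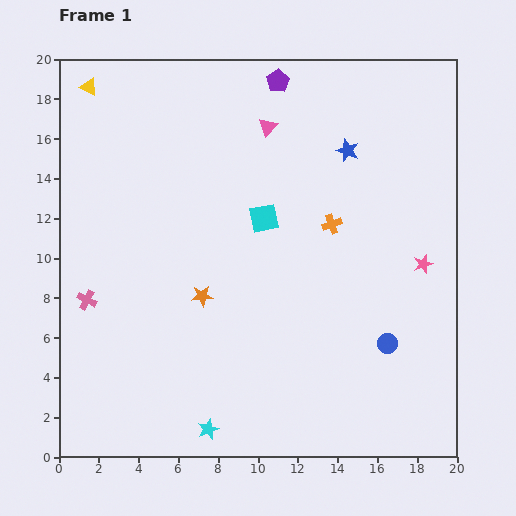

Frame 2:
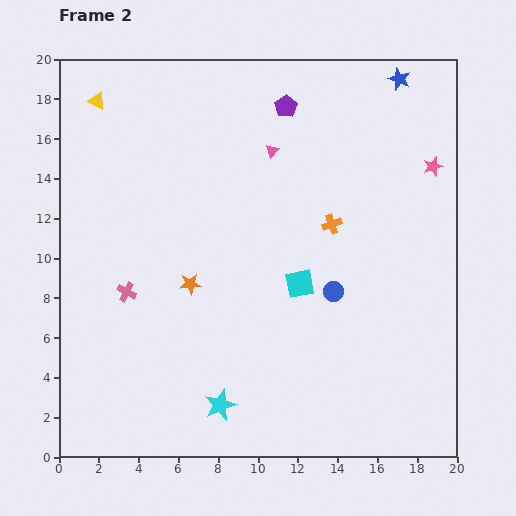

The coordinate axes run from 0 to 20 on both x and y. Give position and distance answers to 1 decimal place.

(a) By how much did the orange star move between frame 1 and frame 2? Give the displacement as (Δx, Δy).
(-0.6, 0.6)

The orange star was at (7.2, 8.1) in frame 1 and (6.6, 8.7) in frame 2.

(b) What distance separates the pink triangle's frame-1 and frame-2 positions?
1.2

The pink triangle moved from (10.5, 16.6) to (10.7, 15.4), a distance of √(0.2² + 1.2²) ≈ 1.2.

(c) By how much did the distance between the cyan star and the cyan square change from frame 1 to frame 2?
-3.7

Distance in frame 1: 11.0. Distance in frame 2: 7.3.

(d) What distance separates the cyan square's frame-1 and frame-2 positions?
3.8

The cyan square moved from (10.3, 12.0) to (12.1, 8.7), a distance of √(1.8² + 3.3²) ≈ 3.8.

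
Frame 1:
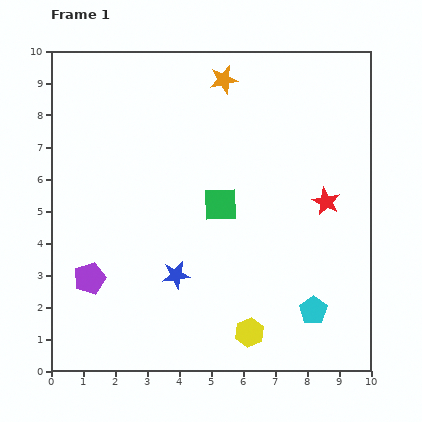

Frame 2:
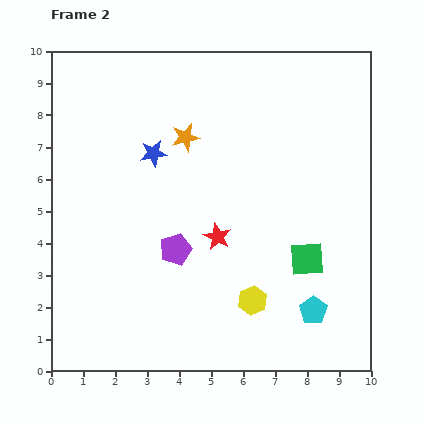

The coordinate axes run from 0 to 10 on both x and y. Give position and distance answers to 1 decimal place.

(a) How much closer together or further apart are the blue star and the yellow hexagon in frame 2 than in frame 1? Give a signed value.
+2.6

Distance in frame 1: 2.9. Distance in frame 2: 5.5.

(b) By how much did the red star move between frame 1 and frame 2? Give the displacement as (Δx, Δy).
(-3.4, -1.1)

The red star was at (8.6, 5.3) in frame 1 and (5.2, 4.2) in frame 2.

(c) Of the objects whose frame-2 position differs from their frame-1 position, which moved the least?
the yellow hexagon

(moved 1.0)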